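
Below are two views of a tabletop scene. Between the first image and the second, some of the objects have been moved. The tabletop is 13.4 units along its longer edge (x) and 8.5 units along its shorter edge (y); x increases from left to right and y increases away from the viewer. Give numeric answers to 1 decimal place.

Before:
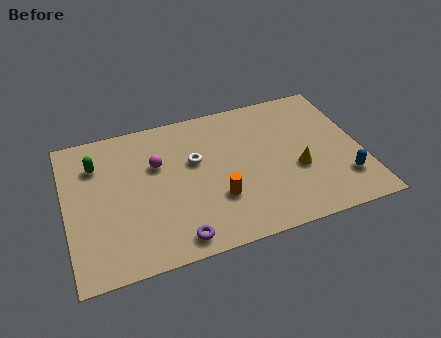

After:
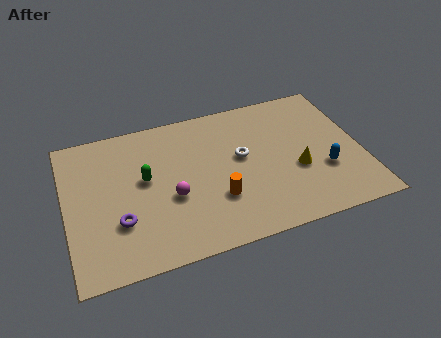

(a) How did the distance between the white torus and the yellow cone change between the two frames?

-2.1

The distance was about 4.9 in the first image and 2.8 in the second, so they moved 2.1 units closer together.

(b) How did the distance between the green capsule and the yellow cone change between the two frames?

-2.4

Before: roughly 9.4 units apart; after: 7.0. That's 2.4 units closer together.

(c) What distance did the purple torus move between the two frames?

2.9

The purple torus moved from about (4.7, 1.0) to (2.3, 2.7), a distance of √(2.4² + 1.7²) ≈ 2.9.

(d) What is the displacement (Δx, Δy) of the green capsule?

(2.1, -1.5)

From the two frames, the green capsule sits at roughly (1.5, 6.3) before and (3.6, 4.8) after.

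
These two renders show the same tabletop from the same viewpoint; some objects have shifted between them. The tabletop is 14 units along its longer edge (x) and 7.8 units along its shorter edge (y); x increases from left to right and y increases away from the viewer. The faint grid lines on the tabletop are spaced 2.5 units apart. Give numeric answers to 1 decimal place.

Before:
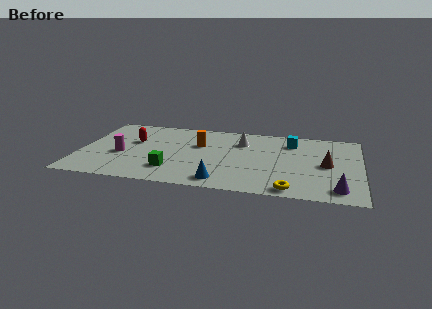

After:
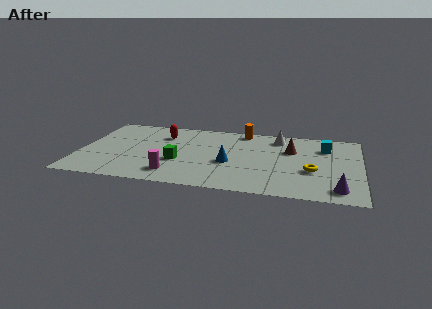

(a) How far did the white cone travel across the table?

2.0

The white cone moved from about (8.0, 5.7) to (9.8, 6.5), a distance of √(1.8² + 0.8²) ≈ 2.0.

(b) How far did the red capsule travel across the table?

1.7

From (2.6, 4.8) to (4.0, 5.8), the red capsule covered √(1.4² + 1.0²) ≈ 1.7 units.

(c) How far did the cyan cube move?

1.7

From (10.5, 6.1) to (12.2, 5.8), the cyan cube covered √(1.7² + 0.3²) ≈ 1.7 units.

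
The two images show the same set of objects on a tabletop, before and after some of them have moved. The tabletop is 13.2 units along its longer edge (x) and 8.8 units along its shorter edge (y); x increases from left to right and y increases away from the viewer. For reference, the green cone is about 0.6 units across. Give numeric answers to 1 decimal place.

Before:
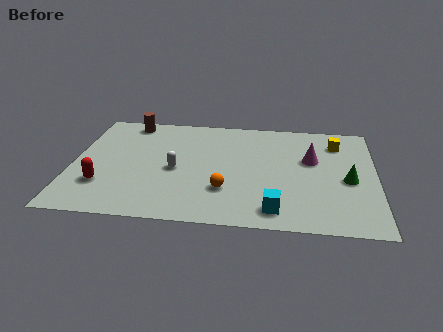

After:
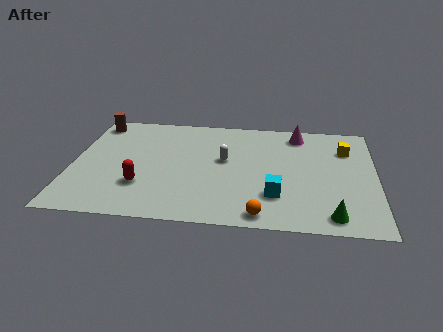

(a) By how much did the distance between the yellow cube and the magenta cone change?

+0.5

They were about 1.9 units apart before and 2.4 after — 0.5 units further apart.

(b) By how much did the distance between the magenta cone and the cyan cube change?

+0.8

The distance was about 4.4 in the first image and 5.2 in the second, so they moved 0.8 units further apart.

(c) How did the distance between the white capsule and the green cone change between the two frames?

-1.4

Before: roughly 7.5 units apart; after: 6.1. That's 1.4 units closer together.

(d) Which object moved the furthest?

the green cone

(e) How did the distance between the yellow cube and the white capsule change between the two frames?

-2.1

Before: roughly 7.6 units apart; after: 5.5. That's 2.1 units closer together.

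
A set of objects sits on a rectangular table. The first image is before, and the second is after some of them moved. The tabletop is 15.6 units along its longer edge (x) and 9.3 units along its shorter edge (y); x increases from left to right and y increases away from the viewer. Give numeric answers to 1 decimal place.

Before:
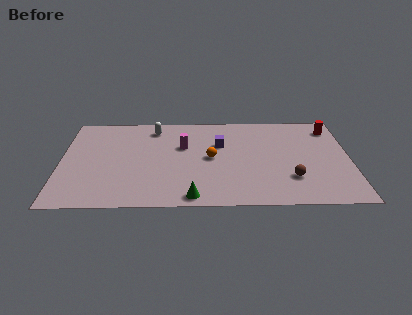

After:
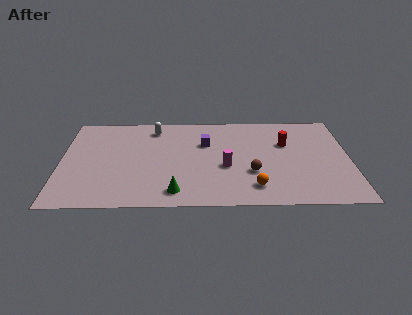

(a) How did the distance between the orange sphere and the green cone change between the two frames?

+0.3

The distance was about 3.9 in the first image and 4.2 in the second, so they moved 0.3 units further apart.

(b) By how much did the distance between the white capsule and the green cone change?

-0.7

Before: roughly 7.2 units apart; after: 6.5. That's 0.7 units closer together.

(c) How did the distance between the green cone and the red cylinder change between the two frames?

-2.5

Before: roughly 10.1 units apart; after: 7.6. That's 2.5 units closer together.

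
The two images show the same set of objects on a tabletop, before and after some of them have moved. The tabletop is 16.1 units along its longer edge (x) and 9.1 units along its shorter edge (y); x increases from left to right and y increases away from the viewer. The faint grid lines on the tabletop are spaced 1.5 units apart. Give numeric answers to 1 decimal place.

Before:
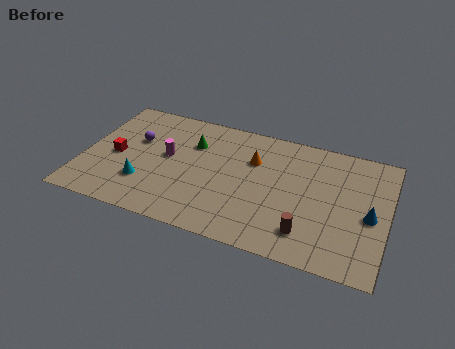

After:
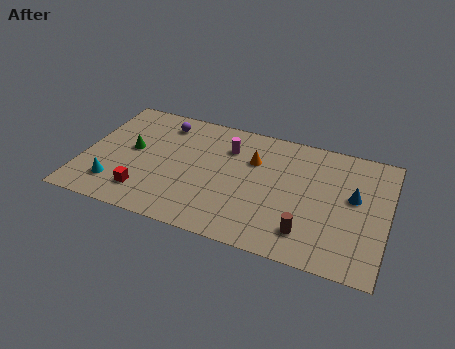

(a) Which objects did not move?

the brown cylinder and the orange cone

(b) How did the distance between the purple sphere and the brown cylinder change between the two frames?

-0.3

Before: roughly 10.2 units apart; after: 9.9. That's 0.3 units closer together.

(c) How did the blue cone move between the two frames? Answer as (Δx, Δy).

(-0.9, 1.1)

From the two frames, the blue cone sits at roughly (15.2, 4.1) before and (14.3, 5.2) after.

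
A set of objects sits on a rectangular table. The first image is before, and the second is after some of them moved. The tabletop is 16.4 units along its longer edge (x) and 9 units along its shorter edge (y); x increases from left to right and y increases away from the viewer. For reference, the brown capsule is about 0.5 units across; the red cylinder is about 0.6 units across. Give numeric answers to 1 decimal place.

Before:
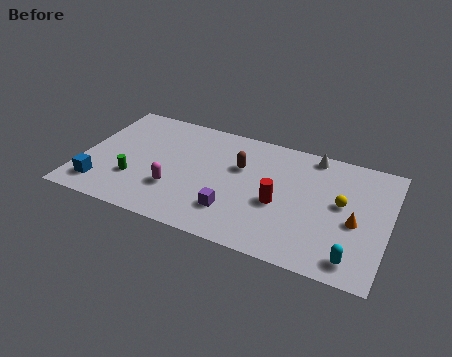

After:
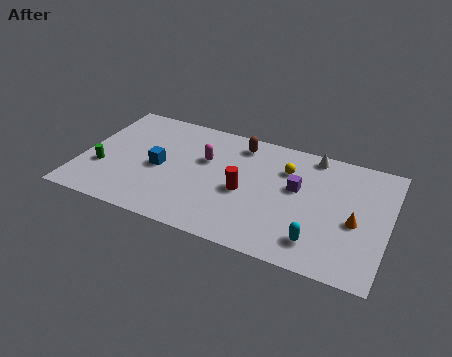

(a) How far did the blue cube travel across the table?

3.8

The blue cube moved from about (1.3, 1.7) to (4.2, 4.2), a distance of √(2.9² + 2.5²) ≈ 3.8.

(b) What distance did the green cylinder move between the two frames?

1.8

The green cylinder was near (3.0, 2.8) before and (1.2, 3.1) after, so it travelled √(1.8² + 0.3²) ≈ 1.8 units.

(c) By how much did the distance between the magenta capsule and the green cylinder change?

+3.7

They were about 2.2 units apart before and 5.9 after — 3.7 units further apart.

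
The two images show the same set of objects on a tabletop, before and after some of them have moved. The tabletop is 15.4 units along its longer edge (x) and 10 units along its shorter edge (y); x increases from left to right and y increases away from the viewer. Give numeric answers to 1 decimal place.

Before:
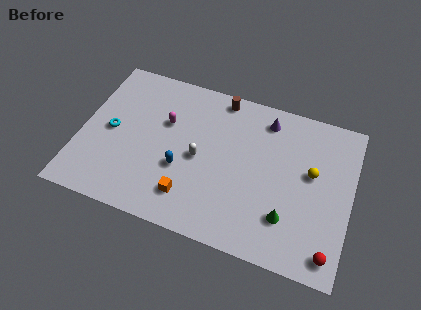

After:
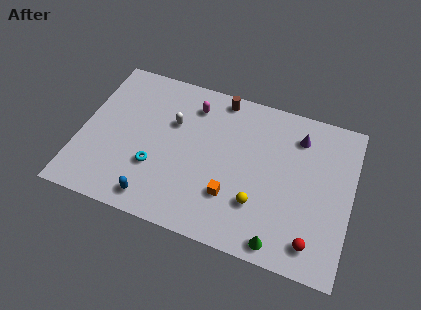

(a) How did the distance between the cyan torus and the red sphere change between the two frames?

-4.0

Before: roughly 13.3 units apart; after: 9.3. That's 4.0 units closer together.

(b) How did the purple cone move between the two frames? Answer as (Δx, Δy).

(1.9, -0.5)

The purple cone was at about (10.3, 8.4) and moved to about (12.2, 7.9).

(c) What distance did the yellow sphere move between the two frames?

4.0

The yellow sphere was near (13.1, 5.8) before and (10.3, 2.9) after, so it travelled √(2.8² + 2.9²) ≈ 4.0 units.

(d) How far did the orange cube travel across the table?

2.4

The orange cube was near (6.5, 2.1) before and (8.8, 2.9) after, so it travelled √(2.3² + 0.8²) ≈ 2.4 units.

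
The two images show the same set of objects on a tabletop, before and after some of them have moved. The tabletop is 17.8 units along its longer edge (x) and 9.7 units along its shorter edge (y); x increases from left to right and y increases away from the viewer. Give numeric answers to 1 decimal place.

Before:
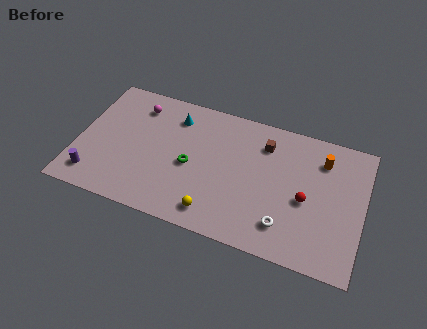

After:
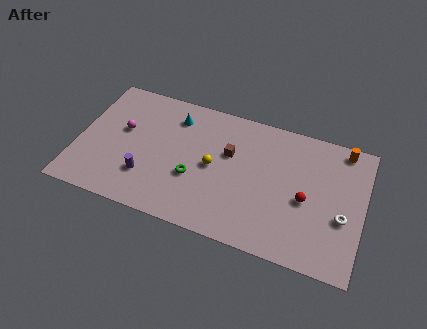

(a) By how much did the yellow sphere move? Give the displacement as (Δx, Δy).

(-0.4, 3.3)

The yellow sphere started near (8.9, 1.5) and ended near (8.5, 4.8).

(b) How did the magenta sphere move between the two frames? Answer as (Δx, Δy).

(-0.7, -2.1)

The magenta sphere started near (3.4, 7.8) and ended near (2.7, 5.7).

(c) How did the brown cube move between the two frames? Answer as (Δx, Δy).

(-2.1, -1.4)

From the two frames, the brown cube sits at roughly (11.5, 7.5) before and (9.4, 6.1) after.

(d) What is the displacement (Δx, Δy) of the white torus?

(3.4, 1.7)

The white torus started near (13.2, 2.1) and ended near (16.6, 3.8).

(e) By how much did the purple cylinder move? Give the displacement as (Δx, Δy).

(3.2, 1.0)

From the two frames, the purple cylinder sits at roughly (1.3, 1.7) before and (4.5, 2.7) after.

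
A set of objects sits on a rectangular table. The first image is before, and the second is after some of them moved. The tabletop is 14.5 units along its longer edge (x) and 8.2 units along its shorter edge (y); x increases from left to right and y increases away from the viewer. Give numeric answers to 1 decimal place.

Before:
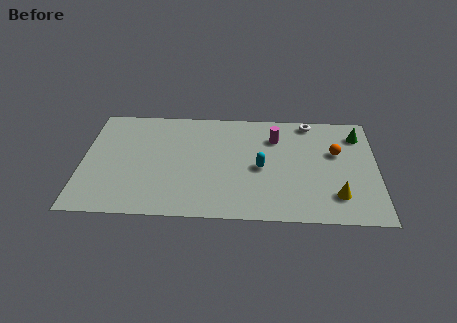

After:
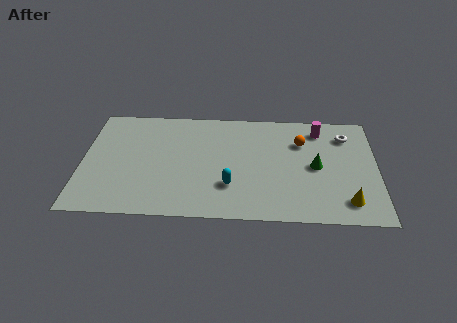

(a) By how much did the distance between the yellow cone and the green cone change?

-1.8

They were about 4.7 units apart before and 2.9 after — 1.8 units closer together.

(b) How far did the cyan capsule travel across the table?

2.1

From (8.8, 3.8) to (7.3, 2.4), the cyan capsule covered √(1.5² + 1.4²) ≈ 2.1 units.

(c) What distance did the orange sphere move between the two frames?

1.8

The orange sphere was near (12.5, 5.1) before and (10.8, 5.8) after, so it travelled √(1.7² + 0.7²) ≈ 1.8 units.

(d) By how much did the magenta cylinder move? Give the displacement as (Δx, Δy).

(2.2, 0.7)

The magenta cylinder was at about (9.5, 6.1) and moved to about (11.7, 6.8).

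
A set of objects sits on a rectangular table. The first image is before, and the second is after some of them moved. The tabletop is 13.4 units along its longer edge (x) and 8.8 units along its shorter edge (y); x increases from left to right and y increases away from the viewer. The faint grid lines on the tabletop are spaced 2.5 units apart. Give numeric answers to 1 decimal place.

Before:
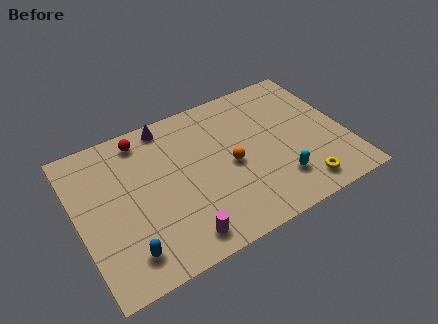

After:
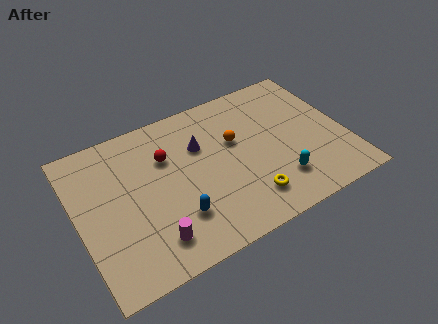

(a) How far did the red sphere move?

1.9

From (3.6, 7.6) to (4.6, 6.0), the red sphere covered √(1.0² + 1.6²) ≈ 1.9 units.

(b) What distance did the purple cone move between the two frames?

2.4

The purple cone moved from about (4.9, 7.9) to (6.3, 5.9), a distance of √(1.4² + 2.0²) ≈ 2.4.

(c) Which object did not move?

the cyan capsule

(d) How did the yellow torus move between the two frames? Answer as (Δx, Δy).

(-2.6, 0.5)

From the two frames, the yellow torus sits at roughly (10.7, 1.3) before and (8.1, 1.8) after.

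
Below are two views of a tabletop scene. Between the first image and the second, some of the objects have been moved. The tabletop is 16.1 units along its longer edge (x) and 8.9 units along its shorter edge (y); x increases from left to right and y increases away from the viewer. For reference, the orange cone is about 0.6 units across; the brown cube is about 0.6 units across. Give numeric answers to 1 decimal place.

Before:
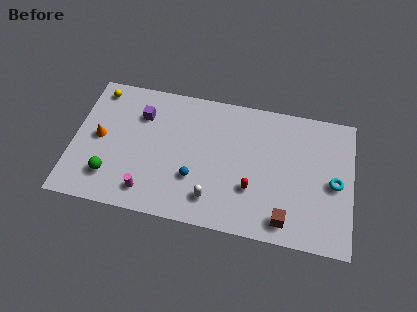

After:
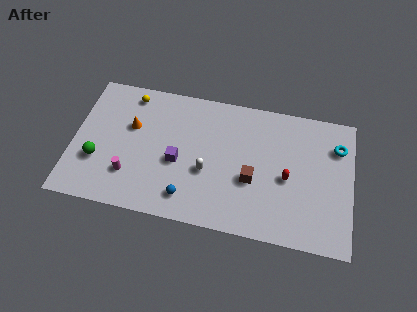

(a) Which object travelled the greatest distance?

the purple cube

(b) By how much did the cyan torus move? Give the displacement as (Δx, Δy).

(0.1, 2.4)

The cyan torus started near (15.1, 4.2) and ended near (15.2, 6.6).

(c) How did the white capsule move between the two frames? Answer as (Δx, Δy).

(-0.4, 1.7)

From the two frames, the white capsule sits at roughly (8.2, 1.8) before and (7.8, 3.5) after.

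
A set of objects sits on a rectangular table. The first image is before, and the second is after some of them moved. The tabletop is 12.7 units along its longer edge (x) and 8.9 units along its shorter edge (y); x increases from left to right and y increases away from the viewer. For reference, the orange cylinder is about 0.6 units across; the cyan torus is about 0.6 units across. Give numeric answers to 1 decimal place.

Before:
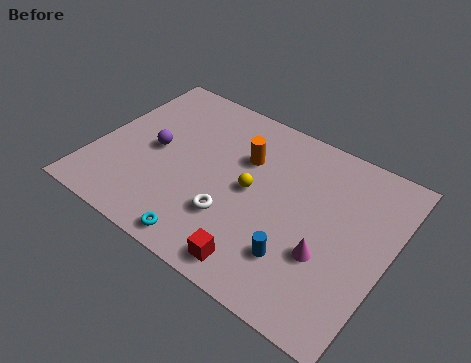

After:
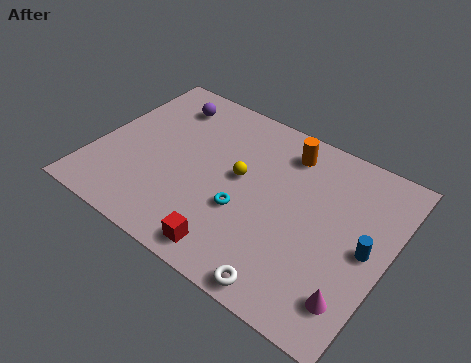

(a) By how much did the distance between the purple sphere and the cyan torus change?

+1.2

Before: roughly 4.6 units apart; after: 5.8. That's 1.2 units further apart.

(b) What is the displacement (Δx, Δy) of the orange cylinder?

(1.6, 1.3)

The orange cylinder started near (6.2, 6.0) and ended near (7.8, 7.3).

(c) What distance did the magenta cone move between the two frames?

1.9

The magenta cone was near (10.3, 3.1) before and (11.7, 1.8) after, so it travelled √(1.4² + 1.3²) ≈ 1.9 units.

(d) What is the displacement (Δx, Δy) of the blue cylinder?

(2.6, 2.0)

From the two frames, the blue cylinder sits at roughly (9.2, 2.3) before and (11.8, 4.3) after.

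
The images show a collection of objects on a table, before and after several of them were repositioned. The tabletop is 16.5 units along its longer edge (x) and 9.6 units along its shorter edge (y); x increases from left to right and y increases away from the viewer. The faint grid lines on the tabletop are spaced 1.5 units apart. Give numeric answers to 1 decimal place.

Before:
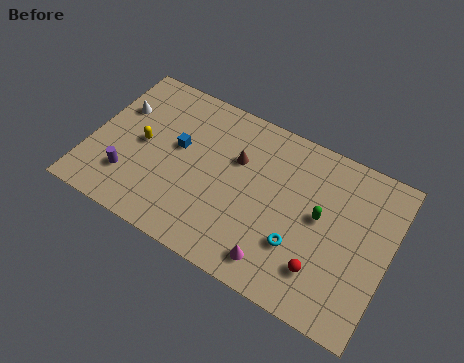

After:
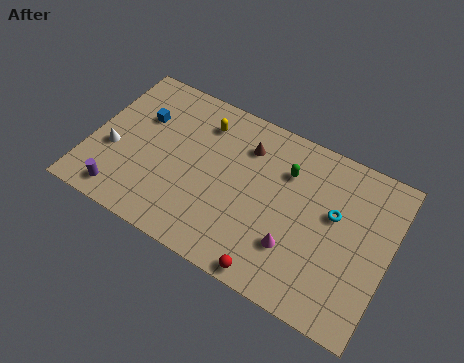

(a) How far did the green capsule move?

2.7

The green capsule moved from about (12.7, 5.2) to (10.6, 6.9), a distance of √(2.1² + 1.7²) ≈ 2.7.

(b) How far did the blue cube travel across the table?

2.4

From (4.7, 5.5) to (2.5, 6.4), the blue cube covered √(2.2² + 0.9²) ≈ 2.4 units.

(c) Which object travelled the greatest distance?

the yellow capsule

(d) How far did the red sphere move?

2.9

The red sphere was near (13.2, 2.3) before and (10.7, 0.8) after, so it travelled √(2.5² + 1.5²) ≈ 2.9 units.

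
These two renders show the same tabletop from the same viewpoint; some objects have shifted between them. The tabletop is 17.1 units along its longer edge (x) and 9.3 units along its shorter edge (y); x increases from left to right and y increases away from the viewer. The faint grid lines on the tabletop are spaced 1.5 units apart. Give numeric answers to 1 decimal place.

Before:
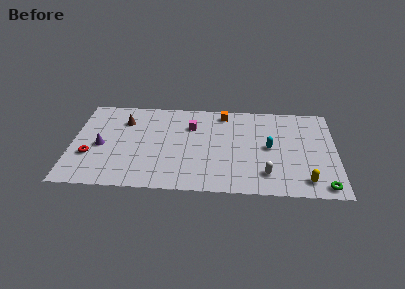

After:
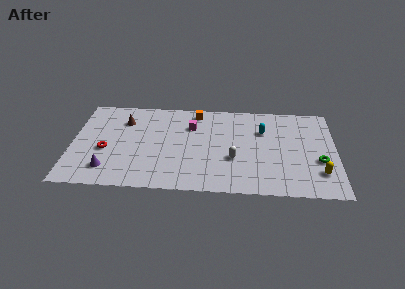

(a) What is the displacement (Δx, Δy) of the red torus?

(1.0, 0.6)

The red torus started near (1.2, 3.2) and ended near (2.2, 3.8).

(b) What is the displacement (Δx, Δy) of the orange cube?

(-1.8, 0.0)

The orange cube started near (9.8, 8.1) and ended near (8.0, 8.1).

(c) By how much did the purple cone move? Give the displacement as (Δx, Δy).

(0.5, -2.3)

The purple cone started near (1.9, 4.2) and ended near (2.4, 1.9).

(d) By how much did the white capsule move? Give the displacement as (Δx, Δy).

(-2.1, 1.4)

From the two frames, the white capsule sits at roughly (12.6, 2.0) before and (10.5, 3.4) after.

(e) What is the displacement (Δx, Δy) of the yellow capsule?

(0.9, 0.8)

The yellow capsule started near (15.1, 1.5) and ended near (16.0, 2.3).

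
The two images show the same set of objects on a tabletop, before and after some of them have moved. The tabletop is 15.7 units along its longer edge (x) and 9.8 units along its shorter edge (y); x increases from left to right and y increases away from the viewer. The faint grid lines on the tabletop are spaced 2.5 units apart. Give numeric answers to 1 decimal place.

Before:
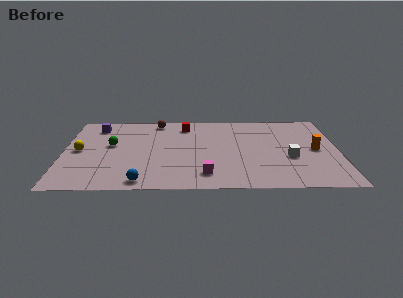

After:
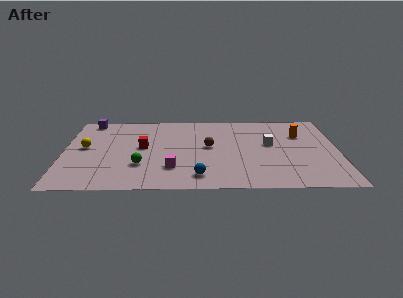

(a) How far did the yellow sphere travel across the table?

0.5

The yellow sphere was near (0.9, 4.9) before and (1.2, 5.3) after, so it travelled √(0.3² + 0.4²) ≈ 0.5 units.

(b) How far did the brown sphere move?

4.5

From (5.3, 8.7) to (8.3, 5.3), the brown sphere covered √(3.0² + 3.4²) ≈ 4.5 units.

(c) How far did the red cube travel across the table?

3.7

The red cube was near (6.9, 8.1) before and (4.5, 5.3) after, so it travelled √(2.4² + 2.8²) ≈ 3.7 units.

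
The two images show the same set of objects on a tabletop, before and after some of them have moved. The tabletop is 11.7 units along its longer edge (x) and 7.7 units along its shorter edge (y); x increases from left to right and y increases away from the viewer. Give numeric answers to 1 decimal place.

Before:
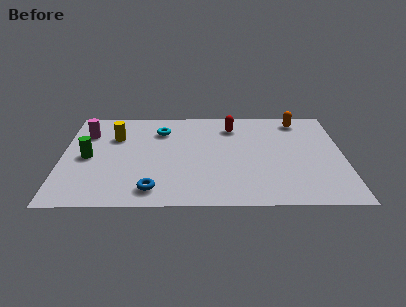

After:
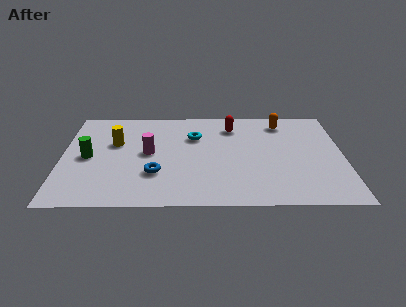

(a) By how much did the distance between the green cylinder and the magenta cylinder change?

+0.6

Before: roughly 1.9 units apart; after: 2.5. That's 0.6 units further apart.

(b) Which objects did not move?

the red capsule and the green cylinder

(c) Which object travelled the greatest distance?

the magenta cylinder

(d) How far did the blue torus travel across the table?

1.2

The blue torus moved from about (3.8, 1.2) to (3.9, 2.4), a distance of √(0.1² + 1.2²) ≈ 1.2.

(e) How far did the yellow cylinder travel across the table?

0.5

From (2.2, 5.3) to (2.2, 4.8), the yellow cylinder covered √(0.0² + 0.5²) ≈ 0.5 units.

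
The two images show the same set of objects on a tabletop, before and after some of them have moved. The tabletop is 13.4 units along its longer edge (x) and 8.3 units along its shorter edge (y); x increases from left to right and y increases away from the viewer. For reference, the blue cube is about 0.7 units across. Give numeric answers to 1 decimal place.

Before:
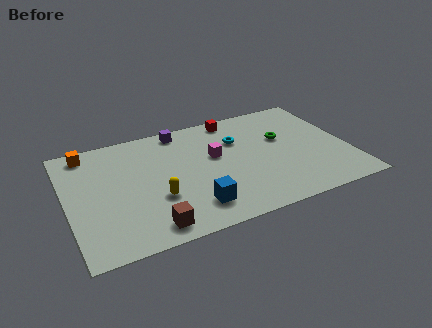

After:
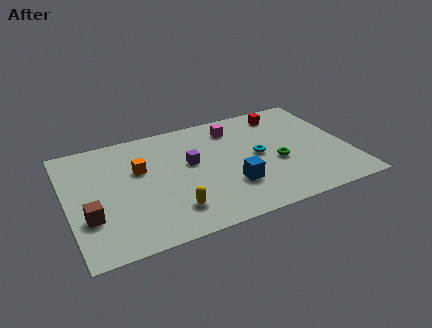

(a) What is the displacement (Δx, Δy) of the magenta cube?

(1.1, 1.8)

The magenta cube started near (7.1, 4.9) and ended near (8.2, 6.7).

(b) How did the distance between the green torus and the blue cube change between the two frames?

-3.3

The distance was about 5.8 in the first image and 2.5 in the second, so they moved 3.3 units closer together.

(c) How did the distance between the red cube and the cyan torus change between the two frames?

+1.5

They were about 1.7 units apart before and 3.2 after — 1.5 units further apart.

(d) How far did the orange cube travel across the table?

3.1

From (1.2, 7.3) to (3.5, 5.2), the orange cube covered √(2.3² + 2.1²) ≈ 3.1 units.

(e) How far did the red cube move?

2.4

The red cube moved from about (8.3, 7.4) to (10.7, 7.0), a distance of √(2.4² + 0.4²) ≈ 2.4.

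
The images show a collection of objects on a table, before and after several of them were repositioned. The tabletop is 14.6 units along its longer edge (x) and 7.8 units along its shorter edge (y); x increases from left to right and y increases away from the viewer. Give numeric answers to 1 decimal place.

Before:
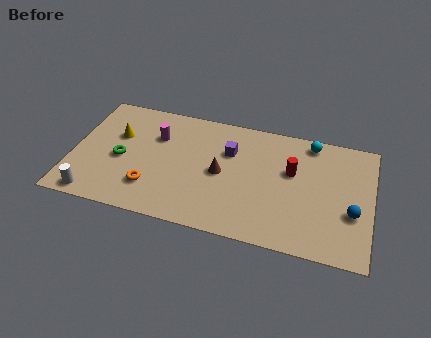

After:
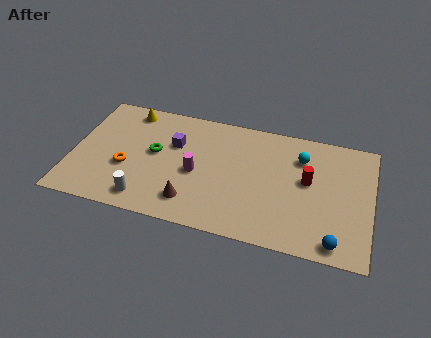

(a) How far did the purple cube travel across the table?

2.7

From (7.6, 5.3) to (4.9, 5.1), the purple cube covered √(2.7² + 0.2²) ≈ 2.7 units.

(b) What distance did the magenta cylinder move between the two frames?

2.8

The magenta cylinder moved from about (4.0, 5.4) to (6.1, 3.5), a distance of √(2.1² + 1.9²) ≈ 2.8.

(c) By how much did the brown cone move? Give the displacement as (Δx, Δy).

(-1.3, -2.2)

The brown cone was at about (7.3, 3.8) and moved to about (6.0, 1.6).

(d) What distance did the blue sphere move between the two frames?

2.1

From (13.7, 2.9) to (13.0, 0.9), the blue sphere covered √(0.7² + 2.0²) ≈ 2.1 units.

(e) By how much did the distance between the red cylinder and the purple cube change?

+3.5

The distance was about 3.1 in the first image and 6.6 in the second, so they moved 3.5 units further apart.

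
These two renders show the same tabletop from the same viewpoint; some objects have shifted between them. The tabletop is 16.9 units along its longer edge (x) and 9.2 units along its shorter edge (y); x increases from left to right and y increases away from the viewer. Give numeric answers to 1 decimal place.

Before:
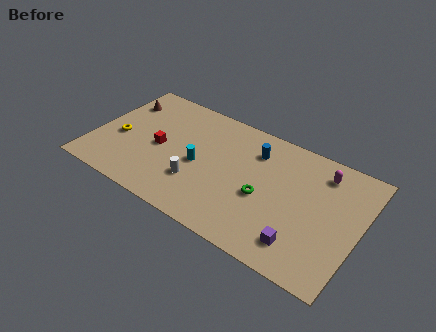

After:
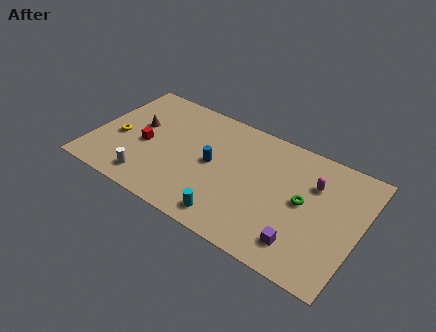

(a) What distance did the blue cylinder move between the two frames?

3.3

The blue cylinder was near (10.0, 7.0) before and (7.6, 4.7) after, so it travelled √(2.4² + 2.3²) ≈ 3.3 units.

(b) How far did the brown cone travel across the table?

2.1

From (1.2, 6.9) to (2.6, 5.4), the brown cone covered √(1.4² + 1.5²) ≈ 2.1 units.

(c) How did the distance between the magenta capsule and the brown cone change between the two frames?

-1.8

Before: roughly 13.0 units apart; after: 11.2. That's 1.8 units closer together.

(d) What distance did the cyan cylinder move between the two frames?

3.8

The cyan cylinder moved from about (6.8, 4.2) to (9.3, 1.3), a distance of √(2.5² + 2.9²) ≈ 3.8.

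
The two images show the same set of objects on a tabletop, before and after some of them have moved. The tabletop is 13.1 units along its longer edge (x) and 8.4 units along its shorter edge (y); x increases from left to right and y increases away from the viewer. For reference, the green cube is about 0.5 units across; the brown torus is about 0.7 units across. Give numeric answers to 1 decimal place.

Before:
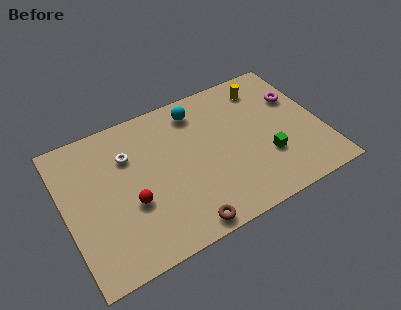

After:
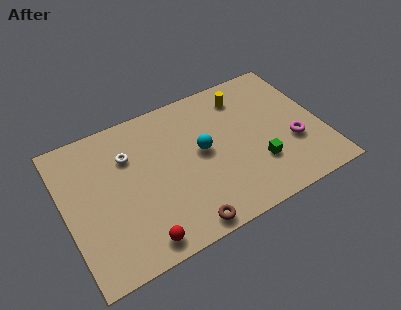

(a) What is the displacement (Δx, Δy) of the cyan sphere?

(-0.1, -2.5)

From the two frames, the cyan sphere sits at roughly (7.1, 7.0) before and (7.0, 4.5) after.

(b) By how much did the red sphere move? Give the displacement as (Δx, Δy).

(0.1, -2.2)

From the two frames, the red sphere sits at roughly (3.2, 3.2) before and (3.3, 1.0) after.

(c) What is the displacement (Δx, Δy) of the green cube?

(-0.5, -0.2)

The green cube started near (10.1, 2.7) and ended near (9.6, 2.5).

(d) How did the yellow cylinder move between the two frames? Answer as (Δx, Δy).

(-1.1, -0.1)

From the two frames, the yellow cylinder sits at roughly (10.6, 6.9) before and (9.5, 6.8) after.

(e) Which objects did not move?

the white torus and the brown torus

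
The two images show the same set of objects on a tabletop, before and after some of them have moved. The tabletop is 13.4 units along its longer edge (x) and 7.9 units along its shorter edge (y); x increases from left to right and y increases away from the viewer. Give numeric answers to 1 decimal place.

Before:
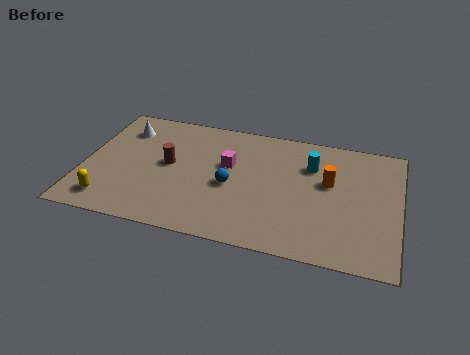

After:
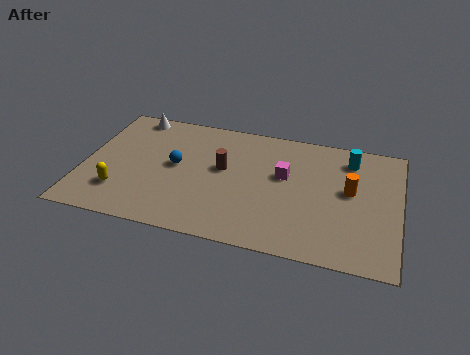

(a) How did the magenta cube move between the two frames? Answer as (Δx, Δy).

(2.4, -0.1)

From the two frames, the magenta cube sits at roughly (6.1, 4.8) before and (8.5, 4.7) after.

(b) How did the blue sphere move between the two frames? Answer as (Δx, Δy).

(-2.4, 0.7)

The blue sphere was at about (6.3, 3.5) and moved to about (3.9, 4.2).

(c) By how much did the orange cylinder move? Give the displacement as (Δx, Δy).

(0.9, -0.3)

From the two frames, the orange cylinder sits at roughly (10.4, 4.7) before and (11.3, 4.4) after.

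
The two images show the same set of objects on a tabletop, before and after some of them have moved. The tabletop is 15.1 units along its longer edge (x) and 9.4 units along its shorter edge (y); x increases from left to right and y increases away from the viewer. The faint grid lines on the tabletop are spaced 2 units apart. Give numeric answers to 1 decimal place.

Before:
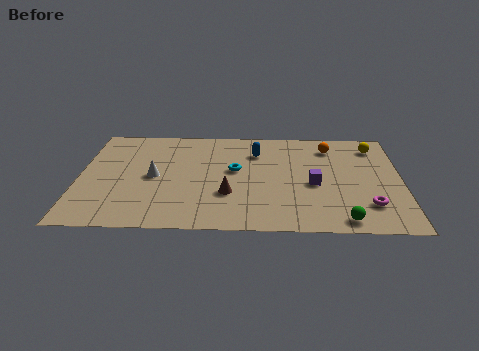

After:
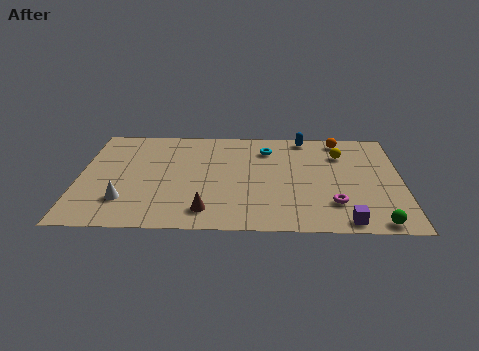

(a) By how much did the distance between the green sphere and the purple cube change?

-2.0

They were about 3.4 units apart before and 1.4 after — 2.0 units closer together.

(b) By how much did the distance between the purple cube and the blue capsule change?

+3.8

The distance was about 4.0 in the first image and 7.8 in the second, so they moved 3.8 units further apart.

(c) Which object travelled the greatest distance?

the purple cube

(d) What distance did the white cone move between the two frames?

2.6

From (3.5, 4.6) to (2.2, 2.4), the white cone covered √(1.3² + 2.2²) ≈ 2.6 units.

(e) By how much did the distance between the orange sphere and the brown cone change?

+2.6

Before: roughly 6.6 units apart; after: 9.2. That's 2.6 units further apart.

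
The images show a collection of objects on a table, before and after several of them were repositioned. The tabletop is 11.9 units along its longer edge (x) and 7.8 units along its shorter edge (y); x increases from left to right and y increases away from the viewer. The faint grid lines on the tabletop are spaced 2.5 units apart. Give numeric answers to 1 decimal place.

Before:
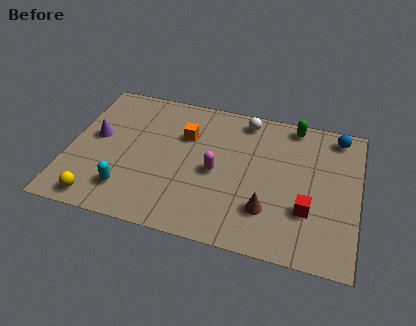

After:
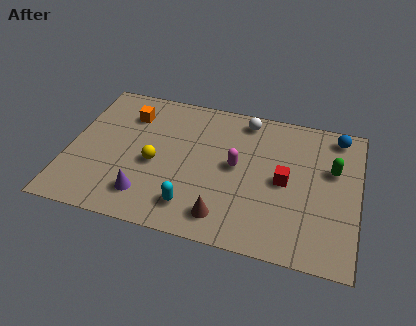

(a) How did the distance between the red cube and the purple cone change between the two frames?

-3.1

They were about 9.0 units apart before and 5.9 after — 3.1 units closer together.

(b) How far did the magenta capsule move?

0.9

From (6.1, 3.6) to (6.9, 4.1), the magenta capsule covered √(0.8² + 0.5²) ≈ 0.9 units.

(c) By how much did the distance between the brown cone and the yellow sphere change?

-3.2

The distance was about 6.9 in the first image and 3.7 in the second, so they moved 3.2 units closer together.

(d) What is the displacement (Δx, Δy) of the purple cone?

(2.3, -2.7)

From the two frames, the purple cone sits at roughly (1.1, 4.3) before and (3.4, 1.6) after.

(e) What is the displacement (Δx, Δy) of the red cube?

(-1.0, 1.3)

The red cube started near (9.9, 2.5) and ended near (8.9, 3.8).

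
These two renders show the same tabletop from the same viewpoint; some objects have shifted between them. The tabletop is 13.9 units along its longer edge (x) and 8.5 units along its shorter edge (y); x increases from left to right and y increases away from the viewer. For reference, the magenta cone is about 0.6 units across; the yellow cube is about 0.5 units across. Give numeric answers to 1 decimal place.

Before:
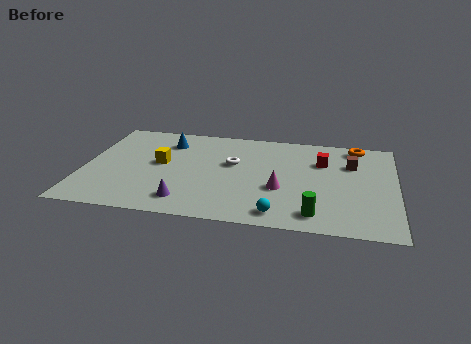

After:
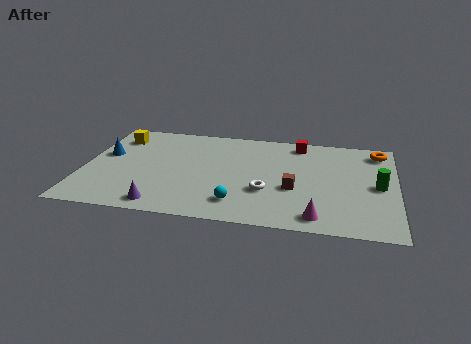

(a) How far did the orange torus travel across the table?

1.0

From (12.1, 7.5) to (13.1, 7.2), the orange torus covered √(1.0² + 0.3²) ≈ 1.0 units.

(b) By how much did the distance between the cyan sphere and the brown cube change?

-2.8

They were about 5.7 units apart before and 2.9 after — 2.8 units closer together.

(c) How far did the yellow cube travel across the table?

3.0

The yellow cube was near (3.4, 4.6) before and (1.3, 6.7) after, so it travelled √(2.1² + 2.1²) ≈ 3.0 units.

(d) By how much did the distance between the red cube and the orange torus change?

+1.4

The distance was about 2.2 in the first image and 3.6 in the second, so they moved 1.4 units further apart.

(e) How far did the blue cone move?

3.1

The blue cone was near (3.6, 6.6) before and (0.9, 5.0) after, so it travelled √(2.7² + 1.6²) ≈ 3.1 units.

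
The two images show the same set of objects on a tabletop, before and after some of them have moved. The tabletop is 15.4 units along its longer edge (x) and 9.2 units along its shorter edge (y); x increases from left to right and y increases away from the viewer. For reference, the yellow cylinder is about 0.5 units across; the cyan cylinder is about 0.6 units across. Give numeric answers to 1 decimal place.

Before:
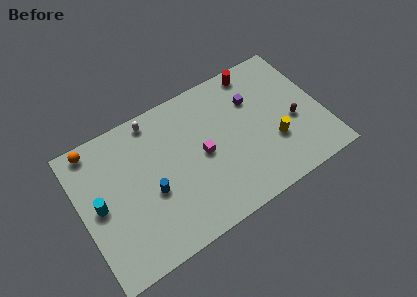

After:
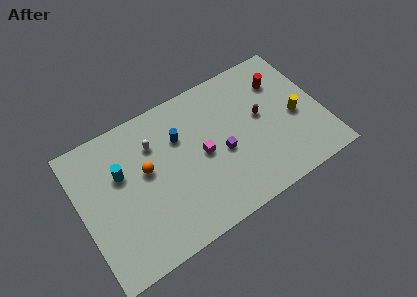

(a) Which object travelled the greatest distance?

the orange sphere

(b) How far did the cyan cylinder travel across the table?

2.1

The cyan cylinder was near (1.1, 4.6) before and (2.7, 5.9) after, so it travelled √(1.6² + 1.3²) ≈ 2.1 units.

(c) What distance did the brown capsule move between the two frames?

2.3

The brown capsule moved from about (13.5, 3.8) to (11.6, 5.1), a distance of √(1.9² + 1.3²) ≈ 2.3.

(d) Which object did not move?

the magenta cube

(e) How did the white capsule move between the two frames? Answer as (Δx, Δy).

(-0.2, -1.5)

From the two frames, the white capsule sits at roughly (5.1, 8.2) before and (4.9, 6.7) after.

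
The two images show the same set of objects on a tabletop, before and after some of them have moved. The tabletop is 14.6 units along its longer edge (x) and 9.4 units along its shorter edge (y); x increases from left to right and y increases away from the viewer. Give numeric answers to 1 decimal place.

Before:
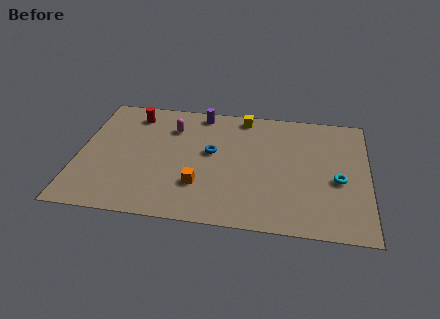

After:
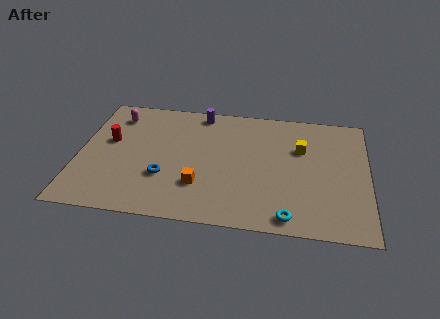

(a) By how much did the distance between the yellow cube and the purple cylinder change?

+3.4

Before: roughly 2.2 units apart; after: 5.6. That's 3.4 units further apart.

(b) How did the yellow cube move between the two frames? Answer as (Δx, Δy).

(3.0, -2.2)

The yellow cube was at about (8.2, 8.4) and moved to about (11.2, 6.2).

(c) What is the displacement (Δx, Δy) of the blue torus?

(-2.3, -2.2)

From the two frames, the blue torus sits at roughly (6.7, 5.3) before and (4.4, 3.1) after.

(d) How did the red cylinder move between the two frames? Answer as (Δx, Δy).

(-1.1, -2.3)

From the two frames, the red cylinder sits at roughly (2.6, 7.8) before and (1.5, 5.5) after.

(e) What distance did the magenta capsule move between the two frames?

3.0

From (4.6, 7.0) to (1.7, 7.6), the magenta capsule covered √(2.9² + 0.6²) ≈ 3.0 units.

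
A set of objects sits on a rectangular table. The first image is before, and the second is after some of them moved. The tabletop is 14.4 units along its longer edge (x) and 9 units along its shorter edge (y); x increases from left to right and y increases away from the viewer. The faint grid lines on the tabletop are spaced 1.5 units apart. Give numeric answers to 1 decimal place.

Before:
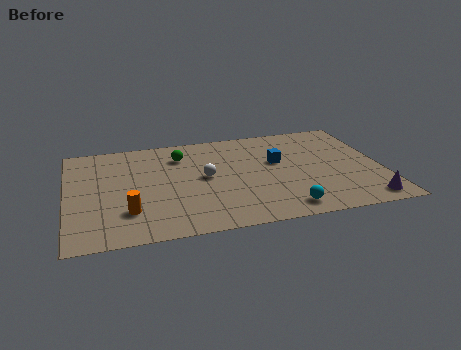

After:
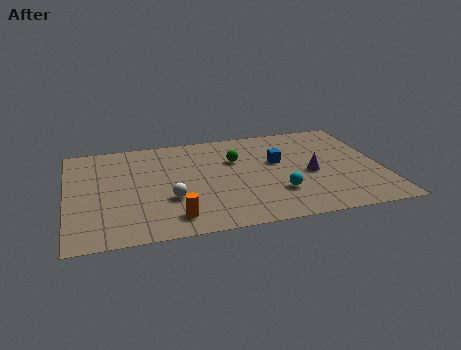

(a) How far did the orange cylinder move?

2.2

The orange cylinder moved from about (2.7, 2.4) to (4.7, 1.5), a distance of √(2.0² + 0.9²) ≈ 2.2.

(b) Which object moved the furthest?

the purple cone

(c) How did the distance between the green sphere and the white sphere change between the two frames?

+1.9

The distance was about 2.4 in the first image and 4.3 in the second, so they moved 1.9 units further apart.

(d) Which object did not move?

the blue cube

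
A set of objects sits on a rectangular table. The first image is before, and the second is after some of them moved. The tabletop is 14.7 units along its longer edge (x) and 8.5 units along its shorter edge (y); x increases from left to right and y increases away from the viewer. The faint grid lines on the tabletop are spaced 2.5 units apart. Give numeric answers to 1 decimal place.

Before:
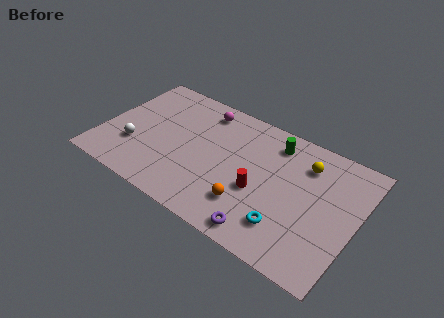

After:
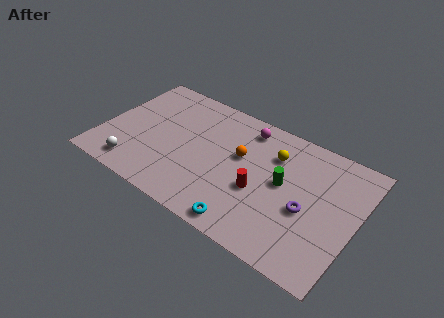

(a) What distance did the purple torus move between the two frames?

3.3

From (10.0, 1.0) to (12.0, 3.6), the purple torus covered √(2.0² + 2.6²) ≈ 3.3 units.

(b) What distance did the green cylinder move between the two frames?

2.6

From (9.6, 7.0) to (10.5, 4.6), the green cylinder covered √(0.9² + 2.4²) ≈ 2.6 units.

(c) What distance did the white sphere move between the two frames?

1.4

The white sphere was near (2.0, 2.7) before and (2.3, 1.3) after, so it travelled √(0.3² + 1.4²) ≈ 1.4 units.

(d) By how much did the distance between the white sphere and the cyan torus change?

-2.4

The distance was about 9.1 in the first image and 6.7 in the second, so they moved 2.4 units closer together.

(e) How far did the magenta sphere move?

2.6

The magenta sphere moved from about (5.3, 7.2) to (7.9, 7.2), a distance of √(2.6² + 0.0²) ≈ 2.6.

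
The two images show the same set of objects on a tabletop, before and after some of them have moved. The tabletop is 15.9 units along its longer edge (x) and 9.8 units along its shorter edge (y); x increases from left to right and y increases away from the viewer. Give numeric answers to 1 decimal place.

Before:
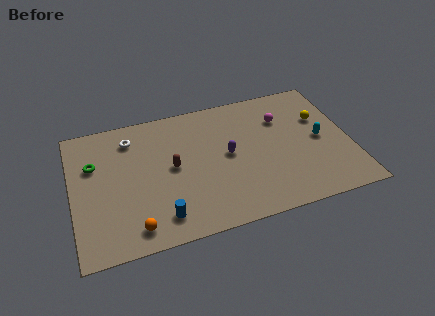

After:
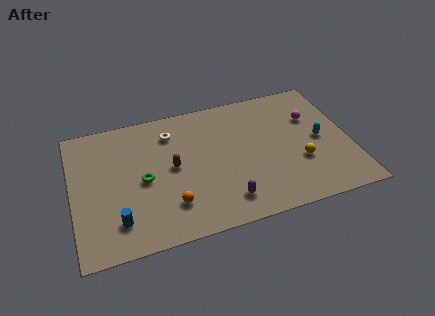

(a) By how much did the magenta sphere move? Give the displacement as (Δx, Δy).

(1.7, -0.4)

The magenta sphere was at about (12.2, 7.0) and moved to about (13.9, 6.6).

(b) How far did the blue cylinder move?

2.4

The blue cylinder was near (4.8, 1.7) before and (2.4, 2.1) after, so it travelled √(2.4² + 0.4²) ≈ 2.4 units.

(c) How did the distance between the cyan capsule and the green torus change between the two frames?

-2.8

They were about 13.0 units apart before and 10.2 after — 2.8 units closer together.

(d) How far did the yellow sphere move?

3.4

The yellow sphere moved from about (14.4, 6.4) to (12.9, 3.4), a distance of √(1.5² + 3.0²) ≈ 3.4.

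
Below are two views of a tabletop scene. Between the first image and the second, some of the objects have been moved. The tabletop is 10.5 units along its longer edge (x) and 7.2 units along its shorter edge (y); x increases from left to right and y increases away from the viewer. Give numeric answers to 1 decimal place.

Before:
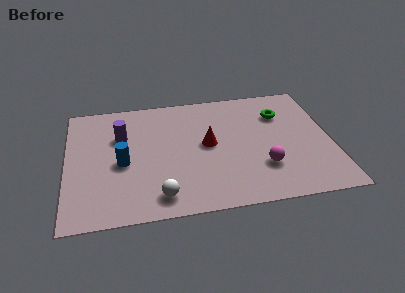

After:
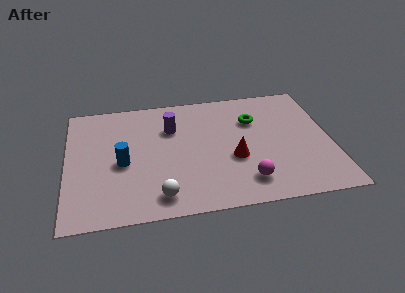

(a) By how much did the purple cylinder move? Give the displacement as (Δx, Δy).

(2.0, 0.2)

From the two frames, the purple cylinder sits at roughly (2.2, 4.8) before and (4.2, 5.0) after.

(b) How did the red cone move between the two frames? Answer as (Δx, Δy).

(1.0, -1.0)

The red cone started near (5.6, 3.8) and ended near (6.6, 2.8).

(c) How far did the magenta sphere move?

1.0

From (7.7, 2.1) to (7.0, 1.4), the magenta sphere covered √(0.7² + 0.7²) ≈ 1.0 units.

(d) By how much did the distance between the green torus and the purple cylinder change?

-3.1

Before: roughly 6.4 units apart; after: 3.3. That's 3.1 units closer together.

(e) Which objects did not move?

the white sphere and the blue cylinder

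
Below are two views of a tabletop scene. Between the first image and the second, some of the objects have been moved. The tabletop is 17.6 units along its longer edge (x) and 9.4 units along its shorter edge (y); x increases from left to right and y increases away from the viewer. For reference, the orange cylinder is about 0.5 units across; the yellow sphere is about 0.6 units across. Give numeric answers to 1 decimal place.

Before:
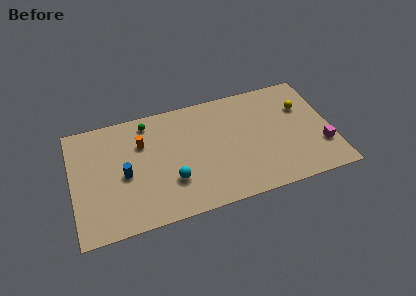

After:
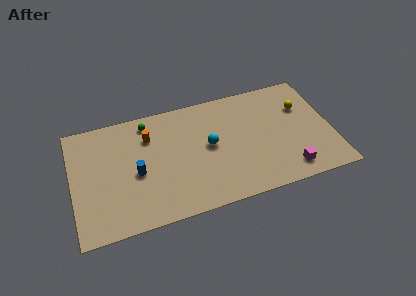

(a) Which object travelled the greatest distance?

the cyan sphere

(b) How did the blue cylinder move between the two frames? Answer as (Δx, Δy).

(0.8, -0.1)

The blue cylinder was at about (3.5, 4.3) and moved to about (4.3, 4.2).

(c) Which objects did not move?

the yellow sphere and the green sphere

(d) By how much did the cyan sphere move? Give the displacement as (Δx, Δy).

(2.7, 2.1)

The cyan sphere started near (6.6, 2.9) and ended near (9.3, 5.0).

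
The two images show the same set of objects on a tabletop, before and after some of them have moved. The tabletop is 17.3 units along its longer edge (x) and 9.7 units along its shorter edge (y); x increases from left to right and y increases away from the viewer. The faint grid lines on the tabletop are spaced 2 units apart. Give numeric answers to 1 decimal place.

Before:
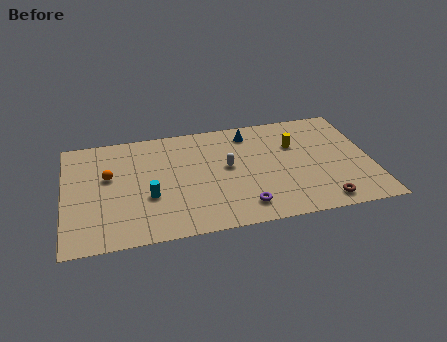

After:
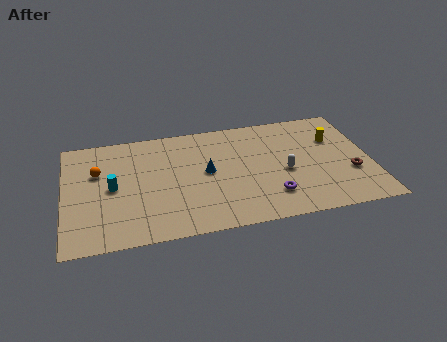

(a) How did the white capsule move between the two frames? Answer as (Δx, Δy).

(3.2, -1.1)

The white capsule was at about (9.2, 5.3) and moved to about (12.4, 4.2).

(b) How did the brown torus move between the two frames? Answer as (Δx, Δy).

(1.8, 2.2)

From the two frames, the brown torus sits at roughly (14.3, 1.2) before and (16.1, 3.4) after.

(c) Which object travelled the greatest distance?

the blue cone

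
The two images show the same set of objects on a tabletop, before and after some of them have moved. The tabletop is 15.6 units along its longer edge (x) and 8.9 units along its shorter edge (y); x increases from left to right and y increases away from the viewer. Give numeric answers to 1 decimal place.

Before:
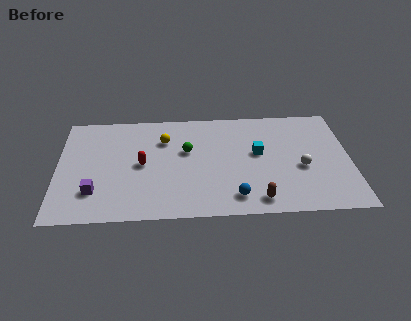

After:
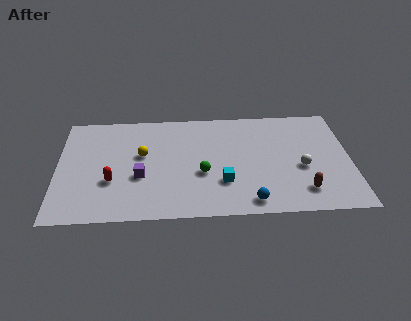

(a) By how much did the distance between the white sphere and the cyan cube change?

+1.7

They were about 2.6 units apart before and 4.3 after — 1.7 units further apart.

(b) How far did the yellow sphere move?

1.7

The yellow sphere moved from about (5.7, 6.4) to (4.5, 5.2), a distance of √(1.2² + 1.2²) ≈ 1.7.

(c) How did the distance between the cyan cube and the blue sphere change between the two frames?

-1.6

Before: roughly 3.7 units apart; after: 2.1. That's 1.6 units closer together.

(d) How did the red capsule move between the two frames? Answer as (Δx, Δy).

(-1.6, -1.3)

The red capsule was at about (4.5, 4.4) and moved to about (2.9, 3.1).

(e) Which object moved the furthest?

the cyan cube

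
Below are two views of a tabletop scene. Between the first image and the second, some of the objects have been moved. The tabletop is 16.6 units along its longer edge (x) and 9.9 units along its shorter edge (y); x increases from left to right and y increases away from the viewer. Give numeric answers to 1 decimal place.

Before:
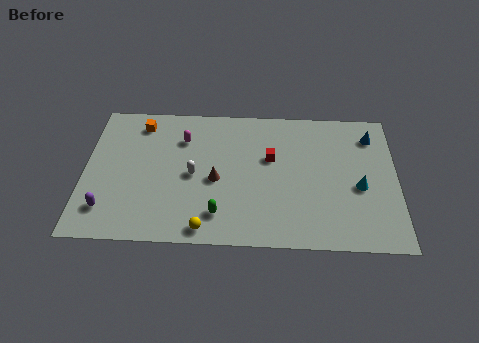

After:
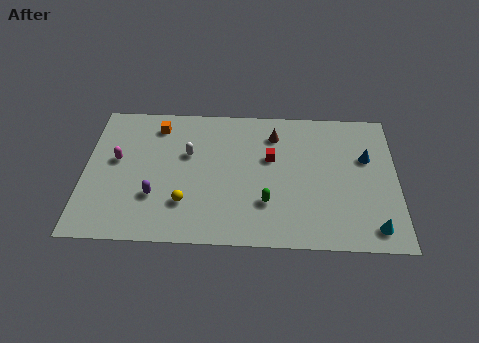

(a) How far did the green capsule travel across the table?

2.7

The green capsule was near (7.2, 2.0) before and (9.7, 2.9) after, so it travelled √(2.5² + 0.9²) ≈ 2.7 units.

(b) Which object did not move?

the red cube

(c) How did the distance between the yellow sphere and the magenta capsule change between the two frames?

-1.7

They were about 6.4 units apart before and 4.7 after — 1.7 units closer together.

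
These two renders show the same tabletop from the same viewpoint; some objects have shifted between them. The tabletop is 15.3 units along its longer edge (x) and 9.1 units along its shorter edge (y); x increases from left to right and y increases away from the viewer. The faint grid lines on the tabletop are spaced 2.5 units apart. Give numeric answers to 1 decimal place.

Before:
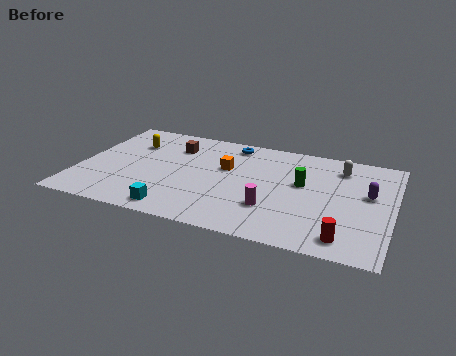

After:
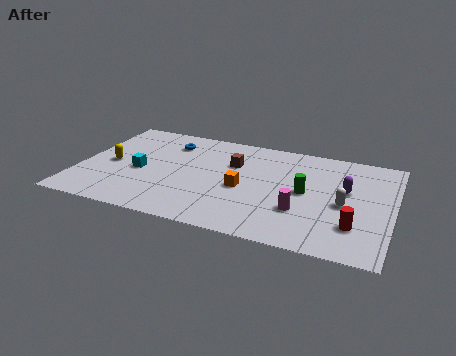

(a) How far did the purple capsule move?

1.1

From (14.1, 5.3) to (13.0, 5.4), the purple capsule covered √(1.1² + 0.1²) ≈ 1.1 units.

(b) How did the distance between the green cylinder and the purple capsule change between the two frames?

-1.1

Before: roughly 3.2 units apart; after: 2.1. That's 1.1 units closer together.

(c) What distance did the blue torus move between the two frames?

3.2

From (7.2, 7.9) to (4.1, 7.1), the blue torus covered √(3.1² + 0.8²) ≈ 3.2 units.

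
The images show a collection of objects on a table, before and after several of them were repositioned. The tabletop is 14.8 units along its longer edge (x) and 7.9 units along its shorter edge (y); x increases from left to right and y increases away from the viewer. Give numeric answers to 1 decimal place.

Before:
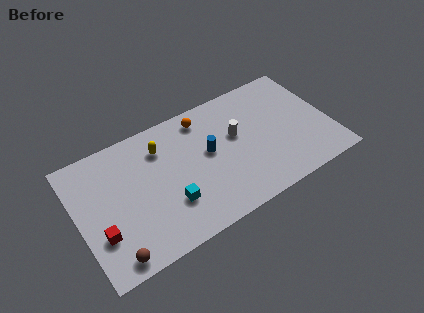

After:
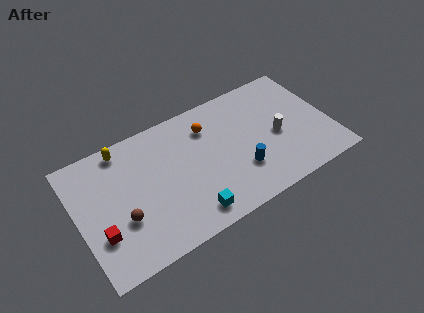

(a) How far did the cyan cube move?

1.6

The cyan cube moved from about (5.1, 2.4) to (6.1, 1.2), a distance of √(1.0² + 1.2²) ≈ 1.6.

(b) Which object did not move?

the red cube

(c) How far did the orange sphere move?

0.7

The orange sphere moved from about (7.7, 6.7) to (7.9, 6.0), a distance of √(0.2² + 0.7²) ≈ 0.7.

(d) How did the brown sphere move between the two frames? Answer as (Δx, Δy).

(0.8, 1.9)

From the two frames, the brown sphere sits at roughly (1.6, 0.9) before and (2.4, 2.8) after.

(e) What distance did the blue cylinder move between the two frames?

2.6

From (7.7, 4.4) to (9.3, 2.4), the blue cylinder covered √(1.6² + 2.0²) ≈ 2.6 units.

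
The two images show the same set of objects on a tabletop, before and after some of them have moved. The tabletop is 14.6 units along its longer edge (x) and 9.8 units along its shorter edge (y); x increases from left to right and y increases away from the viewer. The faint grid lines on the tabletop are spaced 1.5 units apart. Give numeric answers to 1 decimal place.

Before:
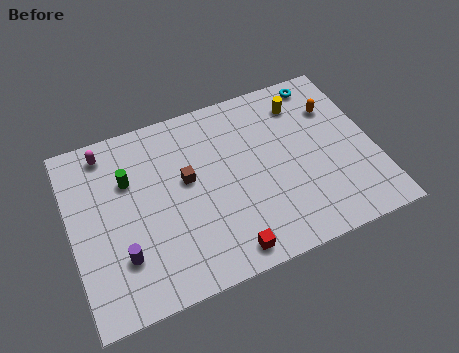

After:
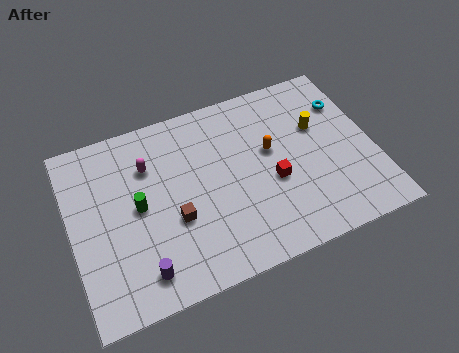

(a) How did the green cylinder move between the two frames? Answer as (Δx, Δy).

(0.3, -1.6)

The green cylinder was at about (2.9, 6.6) and moved to about (3.2, 5.0).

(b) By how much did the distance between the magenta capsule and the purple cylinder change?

-0.3

Before: roughly 5.8 units apart; after: 5.5. That's 0.3 units closer together.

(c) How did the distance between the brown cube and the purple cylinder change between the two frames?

-1.7

They were about 4.5 units apart before and 2.8 after — 1.7 units closer together.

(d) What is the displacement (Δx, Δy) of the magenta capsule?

(1.9, -1.5)

From the two frames, the magenta capsule sits at roughly (2.0, 8.5) before and (3.9, 7.0) after.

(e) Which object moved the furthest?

the red cube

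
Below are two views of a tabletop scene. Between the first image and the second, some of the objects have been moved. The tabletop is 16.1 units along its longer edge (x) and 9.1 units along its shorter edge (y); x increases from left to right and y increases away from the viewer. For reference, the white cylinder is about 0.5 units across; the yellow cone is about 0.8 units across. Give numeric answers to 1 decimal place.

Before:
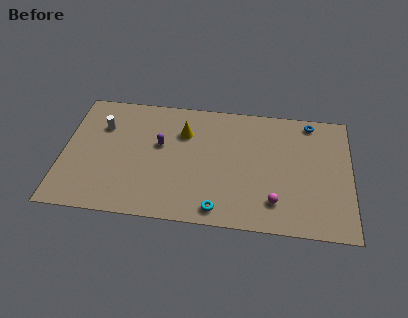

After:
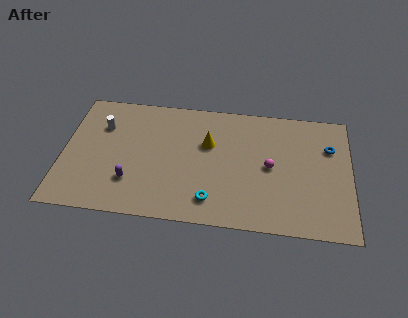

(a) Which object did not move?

the white cylinder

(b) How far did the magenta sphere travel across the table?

2.5

The magenta sphere was near (11.9, 2.0) before and (11.6, 4.5) after, so it travelled √(0.3² + 2.5²) ≈ 2.5 units.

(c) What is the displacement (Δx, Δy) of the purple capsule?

(-1.5, -2.9)

The purple capsule was at about (5.4, 5.4) and moved to about (3.9, 2.5).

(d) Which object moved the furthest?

the purple capsule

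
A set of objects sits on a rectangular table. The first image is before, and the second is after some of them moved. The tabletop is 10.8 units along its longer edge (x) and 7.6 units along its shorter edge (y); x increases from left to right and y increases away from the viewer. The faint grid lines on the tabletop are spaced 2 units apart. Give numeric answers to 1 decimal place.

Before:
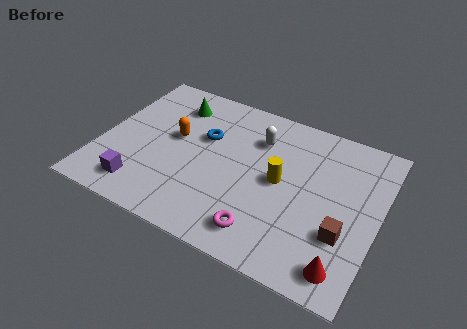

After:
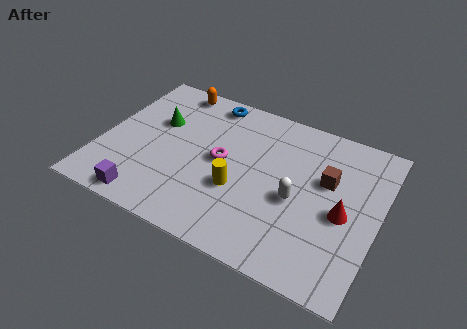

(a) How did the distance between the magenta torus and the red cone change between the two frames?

+1.7

Before: roughly 3.1 units apart; after: 4.8. That's 1.7 units further apart.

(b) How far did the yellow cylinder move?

1.9

The yellow cylinder was near (7.0, 3.9) before and (5.5, 2.8) after, so it travelled √(1.5² + 1.1²) ≈ 1.9 units.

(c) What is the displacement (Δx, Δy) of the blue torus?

(-0.1, 1.9)

The blue torus was at about (3.9, 4.8) and moved to about (3.8, 6.7).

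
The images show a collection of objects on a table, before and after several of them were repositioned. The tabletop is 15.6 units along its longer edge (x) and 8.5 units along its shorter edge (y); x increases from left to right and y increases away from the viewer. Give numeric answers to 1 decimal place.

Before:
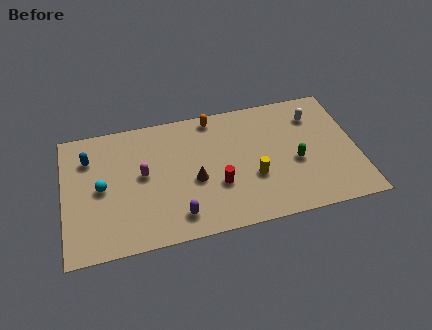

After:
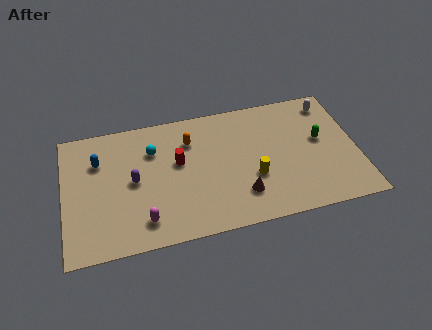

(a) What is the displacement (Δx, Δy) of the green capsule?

(1.4, 1.2)

From the two frames, the green capsule sits at roughly (12.3, 3.6) before and (13.7, 4.8) after.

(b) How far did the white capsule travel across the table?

1.1

From (13.5, 6.5) to (14.4, 7.2), the white capsule covered √(0.9² + 0.7²) ≈ 1.1 units.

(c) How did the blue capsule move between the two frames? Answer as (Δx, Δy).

(0.5, -0.3)

From the two frames, the blue capsule sits at roughly (1.4, 6.3) before and (1.9, 6.0) after.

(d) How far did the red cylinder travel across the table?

2.8

The red cylinder moved from about (8.1, 3.0) to (6.1, 5.0), a distance of √(2.0² + 2.0²) ≈ 2.8.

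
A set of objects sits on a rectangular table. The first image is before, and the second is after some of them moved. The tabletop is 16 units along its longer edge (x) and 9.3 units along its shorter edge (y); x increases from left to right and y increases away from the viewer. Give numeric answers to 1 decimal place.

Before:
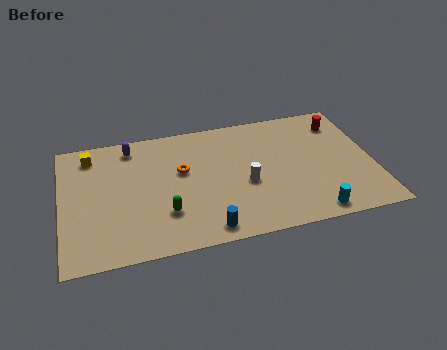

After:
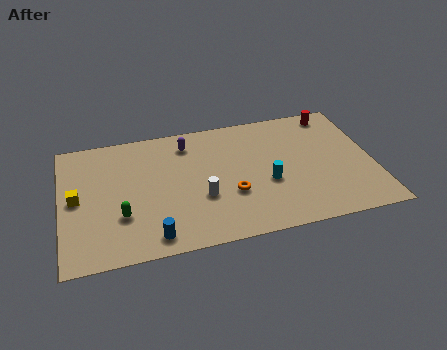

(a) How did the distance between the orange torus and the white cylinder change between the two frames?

-2.1

They were about 3.6 units apart before and 1.5 after — 2.1 units closer together.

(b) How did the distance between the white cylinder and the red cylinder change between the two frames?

+2.4

They were about 6.3 units apart before and 8.7 after — 2.4 units further apart.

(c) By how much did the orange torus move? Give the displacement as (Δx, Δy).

(2.4, -2.3)

The orange torus started near (6.2, 5.6) and ended near (8.6, 3.3).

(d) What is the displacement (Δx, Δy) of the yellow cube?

(-0.8, -3.1)

The yellow cube was at about (1.6, 7.8) and moved to about (0.8, 4.7).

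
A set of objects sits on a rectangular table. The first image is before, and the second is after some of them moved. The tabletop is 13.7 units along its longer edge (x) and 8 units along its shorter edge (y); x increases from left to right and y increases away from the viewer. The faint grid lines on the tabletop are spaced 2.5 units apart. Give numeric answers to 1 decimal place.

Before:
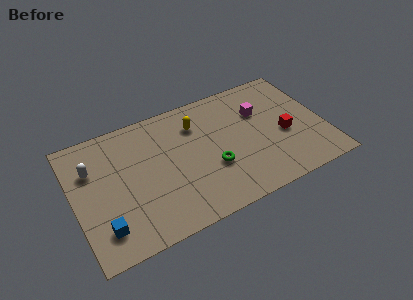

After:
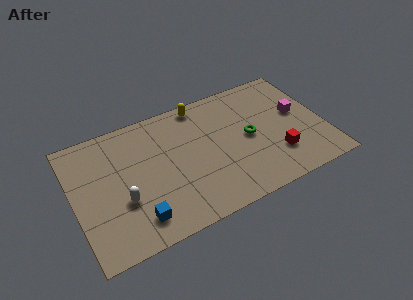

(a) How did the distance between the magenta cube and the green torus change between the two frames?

-1.1

Before: roughly 3.9 units apart; after: 2.8. That's 1.1 units closer together.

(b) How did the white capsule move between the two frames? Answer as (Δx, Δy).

(1.4, -2.6)

From the two frames, the white capsule sits at roughly (1.1, 5.5) before and (2.5, 2.9) after.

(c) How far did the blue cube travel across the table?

1.8

The blue cube moved from about (1.3, 1.7) to (3.1, 1.5), a distance of √(1.8² + 0.2²) ≈ 1.8.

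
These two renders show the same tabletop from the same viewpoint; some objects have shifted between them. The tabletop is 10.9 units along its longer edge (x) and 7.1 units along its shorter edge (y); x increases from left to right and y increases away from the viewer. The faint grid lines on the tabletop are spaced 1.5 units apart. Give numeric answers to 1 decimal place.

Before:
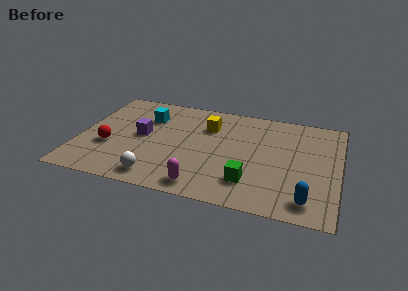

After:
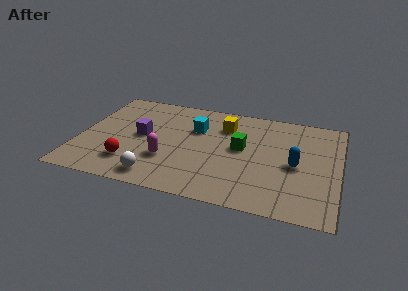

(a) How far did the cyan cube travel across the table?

2.1

From (2.7, 5.1) to (4.8, 4.8), the cyan cube covered √(2.1² + 0.3²) ≈ 2.1 units.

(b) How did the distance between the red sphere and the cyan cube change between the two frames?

+1.1

They were about 2.9 units apart before and 4.0 after — 1.1 units further apart.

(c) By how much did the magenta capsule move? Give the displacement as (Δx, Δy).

(-1.6, 1.4)

From the two frames, the magenta capsule sits at roughly (5.4, 0.9) before and (3.8, 2.3) after.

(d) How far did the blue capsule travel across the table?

2.3

From (9.7, 1.1) to (9.1, 3.3), the blue capsule covered √(0.6² + 2.2²) ≈ 2.3 units.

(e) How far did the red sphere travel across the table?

1.3

The red sphere moved from about (1.3, 2.6) to (2.3, 1.7), a distance of √(1.0² + 0.9²) ≈ 1.3.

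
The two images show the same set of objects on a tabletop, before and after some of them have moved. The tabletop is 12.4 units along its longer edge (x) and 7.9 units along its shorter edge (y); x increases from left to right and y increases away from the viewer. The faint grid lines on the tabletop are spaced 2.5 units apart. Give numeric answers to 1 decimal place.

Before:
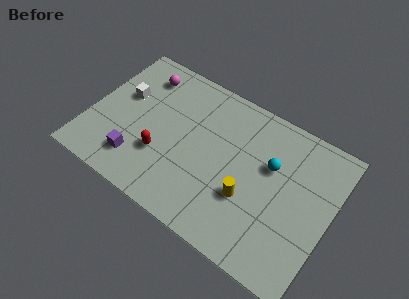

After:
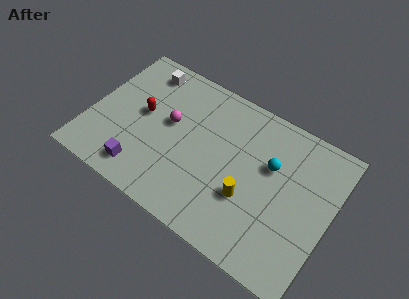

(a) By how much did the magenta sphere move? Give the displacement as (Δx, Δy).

(1.8, -1.9)

The magenta sphere started near (2.2, 6.4) and ended near (4.0, 4.5).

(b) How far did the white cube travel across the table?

2.0

From (1.5, 4.8) to (2.2, 6.7), the white cube covered √(0.7² + 1.9²) ≈ 2.0 units.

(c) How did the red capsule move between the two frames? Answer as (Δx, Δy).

(-1.3, 1.7)

The red capsule started near (3.9, 2.6) and ended near (2.6, 4.3).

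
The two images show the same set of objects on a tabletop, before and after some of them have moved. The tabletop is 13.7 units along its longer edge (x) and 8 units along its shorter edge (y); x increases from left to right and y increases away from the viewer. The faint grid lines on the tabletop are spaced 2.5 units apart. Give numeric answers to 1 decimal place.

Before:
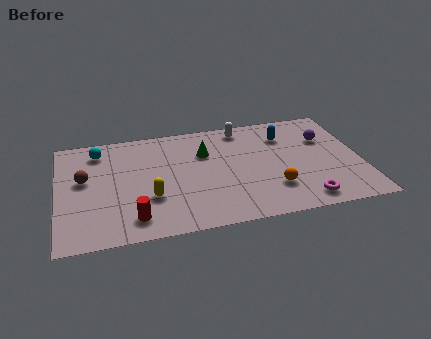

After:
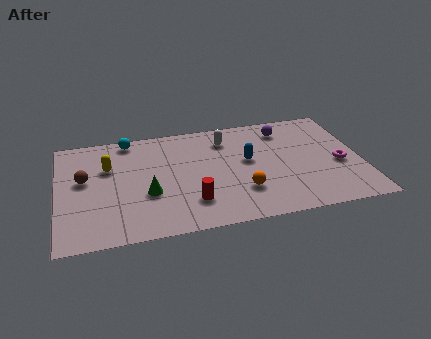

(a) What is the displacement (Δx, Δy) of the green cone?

(-2.7, -2.5)

The green cone was at about (6.7, 5.5) and moved to about (4.0, 3.0).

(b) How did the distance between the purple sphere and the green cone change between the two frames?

+1.8

Before: roughly 5.5 units apart; after: 7.3. That's 1.8 units further apart.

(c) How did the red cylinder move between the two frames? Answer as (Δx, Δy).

(2.6, 0.6)

The red cylinder was at about (3.3, 1.4) and moved to about (5.9, 2.0).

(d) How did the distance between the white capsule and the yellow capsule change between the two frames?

-0.7

They were about 6.2 units apart before and 5.5 after — 0.7 units closer together.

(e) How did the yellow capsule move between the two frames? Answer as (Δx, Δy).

(-1.8, 2.6)

The yellow capsule started near (4.1, 2.7) and ended near (2.3, 5.3).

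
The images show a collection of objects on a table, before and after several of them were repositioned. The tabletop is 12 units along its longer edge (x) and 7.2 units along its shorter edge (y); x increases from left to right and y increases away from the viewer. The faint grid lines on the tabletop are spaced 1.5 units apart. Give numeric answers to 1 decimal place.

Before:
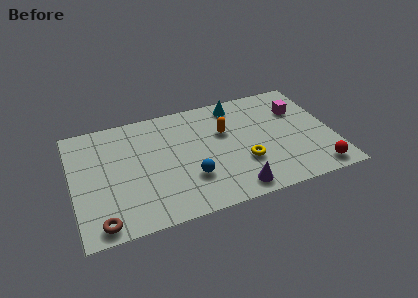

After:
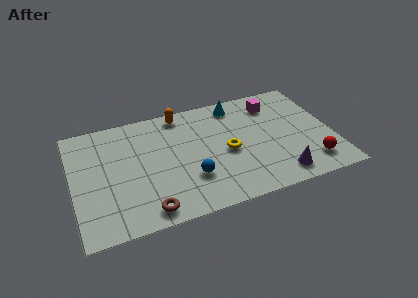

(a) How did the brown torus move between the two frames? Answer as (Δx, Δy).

(2.1, 0.1)

The brown torus started near (1.1, 0.8) and ended near (3.2, 0.9).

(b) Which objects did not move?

the cyan cone and the blue sphere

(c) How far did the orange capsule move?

2.6

The orange capsule moved from about (7.1, 4.6) to (5.2, 6.4), a distance of √(1.9² + 1.8²) ≈ 2.6.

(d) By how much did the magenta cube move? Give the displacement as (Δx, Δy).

(-1.1, 0.7)

From the two frames, the magenta cube sits at roughly (10.6, 5.0) before and (9.5, 5.7) after.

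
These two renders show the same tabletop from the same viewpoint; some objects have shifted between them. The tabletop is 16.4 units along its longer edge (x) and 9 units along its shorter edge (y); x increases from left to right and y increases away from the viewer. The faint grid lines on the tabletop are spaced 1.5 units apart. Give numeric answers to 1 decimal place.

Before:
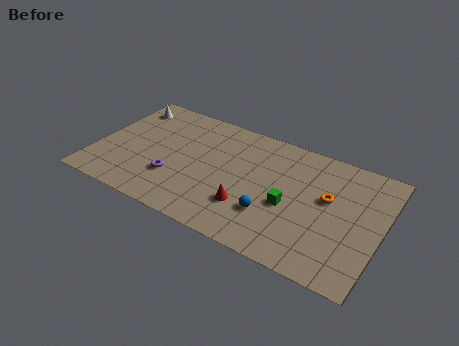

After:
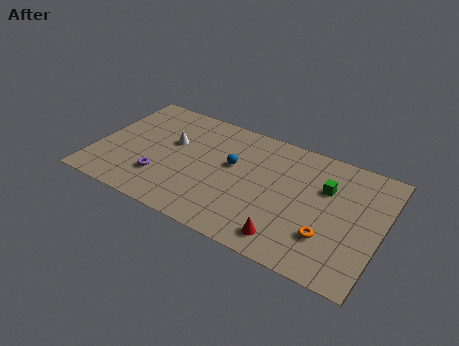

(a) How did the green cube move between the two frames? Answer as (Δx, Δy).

(1.8, 2.2)

From the two frames, the green cube sits at roughly (11.3, 3.8) before and (13.1, 6.0) after.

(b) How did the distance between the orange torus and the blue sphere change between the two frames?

+2.5

They were about 3.9 units apart before and 6.4 after — 2.5 units further apart.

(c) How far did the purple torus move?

0.8

From (4.7, 2.8) to (4.0, 2.5), the purple torus covered √(0.7² + 0.3²) ≈ 0.8 units.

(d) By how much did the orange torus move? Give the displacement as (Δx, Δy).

(0.3, -2.7)

The orange torus started near (13.3, 5.3) and ended near (13.6, 2.6).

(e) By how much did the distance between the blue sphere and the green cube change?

+3.9

Before: roughly 1.4 units apart; after: 5.3. That's 3.9 units further apart.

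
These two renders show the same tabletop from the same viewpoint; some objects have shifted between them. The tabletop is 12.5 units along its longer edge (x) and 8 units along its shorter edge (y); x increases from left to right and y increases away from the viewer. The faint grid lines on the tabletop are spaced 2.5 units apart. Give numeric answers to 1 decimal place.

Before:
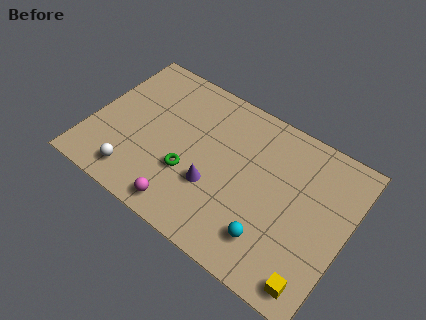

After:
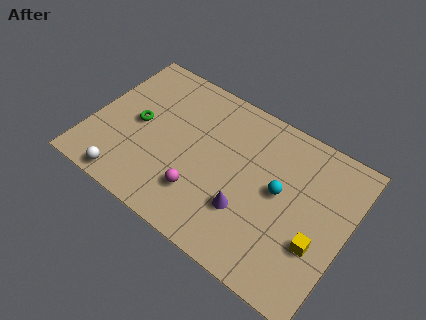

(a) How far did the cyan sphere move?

2.5

From (9.2, 1.8) to (9.2, 4.3), the cyan sphere covered √(0.0² + 2.5²) ≈ 2.5 units.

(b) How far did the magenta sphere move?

1.3

The magenta sphere was near (5.1, 1.0) before and (5.7, 2.1) after, so it travelled √(0.6² + 1.1²) ≈ 1.3 units.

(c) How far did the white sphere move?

0.6

The white sphere moved from about (2.6, 1.3) to (2.3, 0.8), a distance of √(0.3² + 0.5²) ≈ 0.6.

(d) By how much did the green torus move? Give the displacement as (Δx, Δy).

(-2.8, 1.2)

The green torus started near (5.0, 2.8) and ended near (2.2, 4.0).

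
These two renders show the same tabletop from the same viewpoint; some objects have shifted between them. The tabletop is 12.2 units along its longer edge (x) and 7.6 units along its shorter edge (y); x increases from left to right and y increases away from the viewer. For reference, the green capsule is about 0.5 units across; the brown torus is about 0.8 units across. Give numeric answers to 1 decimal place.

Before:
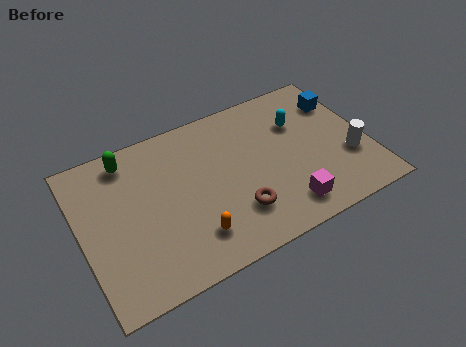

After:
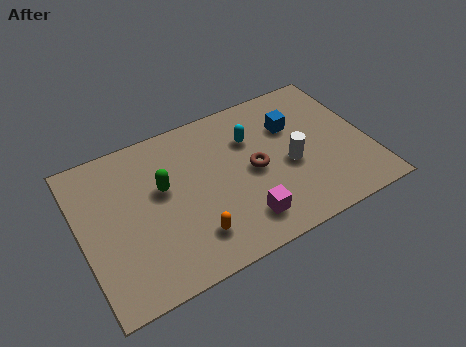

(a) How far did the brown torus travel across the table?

2.0

The brown torus moved from about (6.3, 2.0) to (7.3, 3.7), a distance of √(1.0² + 1.7²) ≈ 2.0.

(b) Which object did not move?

the orange capsule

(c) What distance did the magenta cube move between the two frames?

1.8

The magenta cube was near (8.3, 1.3) before and (6.5, 1.5) after, so it travelled √(1.8² + 0.2²) ≈ 1.8 units.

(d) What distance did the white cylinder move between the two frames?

2.6

From (11.3, 2.6) to (8.8, 3.3), the white cylinder covered √(2.5² + 0.7²) ≈ 2.6 units.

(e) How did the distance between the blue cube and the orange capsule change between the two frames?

-2.1

The distance was about 8.0 in the first image and 5.9 in the second, so they moved 2.1 units closer together.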